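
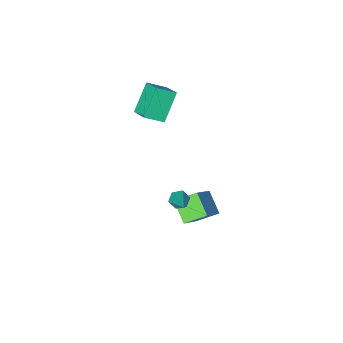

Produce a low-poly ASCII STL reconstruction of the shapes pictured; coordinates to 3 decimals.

solid 
facet normal -0.775 0.419 0.472
outer loop
vertex -4.15 0.341 -2.143
vertex -2.82 1.236 -0.755
vertex -4.037 1.547 -3.028
endloop
endfacet
facet normal -0.628 -0.422 -0.655
outer loop
vertex -2.96 0.964 -3.685
vertex -4.15 0.341 -2.143
vertex -4.037 1.547 -3.028
endloop
endfacet
facet normal -0.775 0.420 0.472
outer loop
vertex -4.037 1.547 -3.028
vertex -2.82 1.236 -0.755
vertex -2.707 2.442 -1.641
endloop
endfacet
facet normal 0.075 0.804 -0.590
outer loop
vertex -2.707 2.442 -1.641
vertex -2.96 0.964 -3.685
vertex -4.037 1.547 -3.028
endloop
endfacet
facet normal -0.075 -0.804 0.590
outer loop
vertex -4.15 0.341 -2.143
vertex -1.743 0.653 -1.412
vertex -2.82 1.236 -0.755
endloop
endfacet
facet normal -0.627 -0.422 -0.655
outer loop
vertex -3.073 -0.242 -2.799
vertex -4.15 0.341 -2.143
vertex -2.96 0.964 -3.685
endloop
endfacet
facet normal -0.075 -0.803 0.591
outer loop
vertex -3.073 -0.242 -2.799
vertex -1.743 0.653 -1.412
vertex -4.15 0.341 -2.143
endloop
endfacet
facet normal 0.628 0.422 0.654
outer loop
vertex -2.82 1.236 -0.755
vertex -1.743 0.653 -1.412
vertex -2.707 2.442 -1.641
endloop
endfacet
facet normal 0.075 0.804 -0.590
outer loop
vertex -1.63 1.859 -2.297
vertex -2.96 0.964 -3.685
vertex -2.707 2.442 -1.641
endloop
endfacet
facet normal 0.627 0.422 0.655
outer loop
vertex -2.707 2.442 -1.641
vertex -1.743 0.653 -1.412
vertex -1.63 1.859 -2.297
endloop
endfacet
facet normal 0.775 -0.420 -0.472
outer loop
vertex -1.63 1.859 -2.297
vertex -3.073 -0.242 -2.799
vertex -2.96 0.964 -3.685
endloop
endfacet
facet normal 0.775 -0.419 -0.473
outer loop
vertex -1.743 0.653 -1.412
vertex -3.073 -0.242 -2.799
vertex -1.63 1.859 -2.297
endloop
endfacet
facet normal -0.818 0.289 -0.497
outer loop
vertex -3.796 -3.528 4.008
vertex -3.708 -2.332 4.559
vertex -2.671 -2.921 2.51
endloop
endfacet
facet normal -0.067 -0.906 -0.417
outer loop
vertex -1.632 -3.288 3.141
vertex -3.796 -3.528 4.008
vertex -2.671 -2.921 2.51
endloop
endfacet
facet normal -0.818 0.289 -0.497
outer loop
vertex -2.671 -2.921 2.51
vertex -3.708 -2.332 4.559
vertex -2.583 -1.724 3.061
endloop
endfacet
facet normal 0.571 0.308 -0.761
outer loop
vertex -2.583 -1.724 3.061
vertex -1.632 -3.288 3.141
vertex -2.671 -2.921 2.51
endloop
endfacet
facet normal -0.571 -0.308 0.761
outer loop
vertex -3.796 -3.528 4.008
vertex -2.669 -2.699 5.19
vertex -3.708 -2.332 4.559
endloop
endfacet
facet normal -0.067 -0.906 -0.418
outer loop
vertex -2.757 -3.896 4.639
vertex -3.796 -3.528 4.008
vertex -1.632 -3.288 3.141
endloop
endfacet
facet normal -0.571 -0.308 0.761
outer loop
vertex -2.757 -3.896 4.639
vertex -2.669 -2.699 5.19
vertex -3.796 -3.528 4.008
endloop
endfacet
facet normal 0.066 0.906 0.418
outer loop
vertex -3.708 -2.332 4.559
vertex -2.669 -2.699 5.19
vertex -2.583 -1.724 3.061
endloop
endfacet
facet normal 0.571 0.308 -0.761
outer loop
vertex -1.544 -2.092 3.692
vertex -1.632 -3.288 3.141
vertex -2.583 -1.724 3.061
endloop
endfacet
facet normal 0.067 0.906 0.418
outer loop
vertex -2.583 -1.724 3.061
vertex -2.669 -2.699 5.19
vertex -1.544 -2.092 3.692
endloop
endfacet
facet normal 0.818 -0.289 0.497
outer loop
vertex -1.544 -2.092 3.692
vertex -2.757 -3.896 4.639
vertex -1.632 -3.288 3.141
endloop
endfacet
facet normal 0.818 -0.289 0.497
outer loop
vertex -2.669 -2.699 5.19
vertex -2.757 -3.896 4.639
vertex -1.544 -2.092 3.692
endloop
endfacet
facet normal -0.335 -0.758 -0.559
outer loop
vertex -0.79 2.412 0.065
vertex -1.118 2.231 0.507
vertex -1.332 2.609 0.123
endloop
endfacet
facet normal 0.187 0.712 -0.676
outer loop
vertex -0.79 2.412 0.065
vertex -1.332 2.609 0.123
vertex -0.382 3.889 1.733
endloop
endfacet
facet normal -0.336 -0.758 -0.559
outer loop
vertex -1.332 2.609 0.123
vertex -1.118 2.231 0.507
vertex -1.66 2.428 0.566
endloop
endfacet
facet normal -0.659 0.728 -0.190
outer loop
vertex -1.332 2.609 0.123
vertex -1.66 2.428 0.566
vertex -0.382 3.889 1.733
endloop
endfacet
facet normal -0.336 -0.757 -0.560
outer loop
vertex -1.66 2.428 0.566
vertex -1.118 2.231 0.507
vertex -1.446 2.049 0.95
endloop
endfacet
facet normal -0.770 0.185 0.611
outer loop
vertex -1.66 2.428 0.566
vertex -1.446 2.049 0.95
vertex -0.382 3.889 1.733
endloop
endfacet
facet normal -0.336 -0.757 -0.560
outer loop
vertex -1.446 2.049 0.95
vertex -1.118 2.231 0.507
vertex -0.904 1.852 0.891
endloop
endfacet
facet normal -0.035 -0.374 0.927
outer loop
vertex -1.446 2.049 0.95
vertex -0.904 1.852 0.891
vertex -0.382 3.889 1.733
endloop
endfacet
facet normal -0.337 -0.757 -0.559
outer loop
vertex -0.904 1.852 0.891
vertex -1.118 2.231 0.507
vertex -0.576 2.033 0.448
endloop
endfacet
facet normal 0.809 -0.389 0.440
outer loop
vertex -0.904 1.852 0.891
vertex -0.576 2.033 0.448
vertex -0.382 3.889 1.733
endloop
endfacet
facet normal -0.337 -0.757 -0.560
outer loop
vertex -0.576 2.033 0.448
vertex -1.118 2.231 0.507
vertex -0.79 2.412 0.065
endloop
endfacet
facet normal 0.920 0.154 -0.361
outer loop
vertex -0.576 2.033 0.448
vertex -0.79 2.412 0.065
vertex -0.382 3.889 1.733
endloop
endfacet

endsolid


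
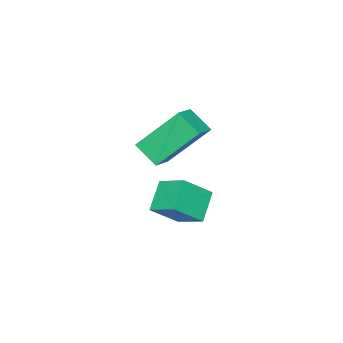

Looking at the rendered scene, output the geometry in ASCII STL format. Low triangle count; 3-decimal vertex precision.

solid 
facet normal -0.727 -0.275 0.629
outer loop
vertex 3.542 -2.137 -3.162
vertex 3.582 -1.074 -2.651
vertex 2.651 -1.701 -4.002
endloop
endfacet
facet normal -0.033 -0.901 -0.432
outer loop
vertex 3.538 -1.366 -4.769
vertex 3.542 -2.137 -3.162
vertex 2.651 -1.701 -4.002
endloop
endfacet
facet normal -0.727 -0.275 0.629
outer loop
vertex 2.651 -1.701 -4.002
vertex 3.582 -1.074 -2.651
vertex 2.691 -0.638 -3.491
endloop
endfacet
facet normal -0.685 0.336 -0.646
outer loop
vertex 2.691 -0.638 -3.491
vertex 3.538 -1.366 -4.769
vertex 2.651 -1.701 -4.002
endloop
endfacet
facet normal 0.685 -0.336 0.646
outer loop
vertex 3.542 -2.137 -3.162
vertex 4.469 -0.739 -3.418
vertex 3.582 -1.074 -2.651
endloop
endfacet
facet normal -0.033 -0.901 -0.432
outer loop
vertex 4.429 -1.802 -3.929
vertex 3.542 -2.137 -3.162
vertex 3.538 -1.366 -4.769
endloop
endfacet
facet normal 0.685 -0.336 0.646
outer loop
vertex 4.429 -1.802 -3.929
vertex 4.469 -0.739 -3.418
vertex 3.542 -2.137 -3.162
endloop
endfacet
facet normal 0.033 0.901 0.432
outer loop
vertex 3.582 -1.074 -2.651
vertex 4.469 -0.739 -3.418
vertex 2.691 -0.638 -3.491
endloop
endfacet
facet normal -0.685 0.336 -0.646
outer loop
vertex 3.578 -0.303 -4.258
vertex 3.538 -1.366 -4.769
vertex 2.691 -0.638 -3.491
endloop
endfacet
facet normal 0.033 0.901 0.432
outer loop
vertex 2.691 -0.638 -3.491
vertex 4.469 -0.739 -3.418
vertex 3.578 -0.303 -4.258
endloop
endfacet
facet normal 0.727 0.275 -0.629
outer loop
vertex 3.578 -0.303 -4.258
vertex 4.429 -1.802 -3.929
vertex 3.538 -1.366 -4.769
endloop
endfacet
facet normal 0.727 0.275 -0.629
outer loop
vertex 4.469 -0.739 -3.418
vertex 4.429 -1.802 -3.929
vertex 3.578 -0.303 -4.258
endloop
endfacet
facet normal -0.417 0.527 0.740
outer loop
vertex 3.771 -1.148 0.537
vertex 3.772 -0.301 -0.066
vertex 2.926 -1.373 0.221
endloop
endfacet
facet normal -0.000 -0.814 0.580
outer loop
vertex 3.768 -2.439 -1.274
vertex 3.771 -1.148 0.537
vertex 2.926 -1.373 0.221
endloop
endfacet
facet normal -0.418 0.528 0.740
outer loop
vertex 2.926 -1.373 0.221
vertex 3.772 -0.301 -0.066
vertex 2.926 -0.526 -0.383
endloop
endfacet
facet normal -0.909 -0.242 -0.339
outer loop
vertex 2.926 -0.526 -0.383
vertex 3.768 -2.439 -1.274
vertex 2.926 -1.373 0.221
endloop
endfacet
facet normal 0.909 0.241 0.340
outer loop
vertex 3.771 -1.148 0.537
vertex 4.614 -1.367 -1.561
vertex 3.772 -0.301 -0.066
endloop
endfacet
facet normal -0.001 -0.814 0.580
outer loop
vertex 4.614 -2.214 -0.957
vertex 3.771 -1.148 0.537
vertex 3.768 -2.439 -1.274
endloop
endfacet
facet normal 0.909 0.242 0.340
outer loop
vertex 4.614 -2.214 -0.957
vertex 4.614 -1.367 -1.561
vertex 3.771 -1.148 0.537
endloop
endfacet
facet normal 0.001 0.814 -0.580
outer loop
vertex 3.772 -0.301 -0.066
vertex 4.614 -1.367 -1.561
vertex 2.926 -0.526 -0.383
endloop
endfacet
facet normal -0.909 -0.241 -0.341
outer loop
vertex 3.769 -1.592 -1.877
vertex 3.768 -2.439 -1.274
vertex 2.926 -0.526 -0.383
endloop
endfacet
facet normal 0.000 0.814 -0.581
outer loop
vertex 2.926 -0.526 -0.383
vertex 4.614 -1.367 -1.561
vertex 3.769 -1.592 -1.877
endloop
endfacet
facet normal 0.418 -0.527 -0.740
outer loop
vertex 3.769 -1.592 -1.877
vertex 4.614 -2.214 -0.957
vertex 3.768 -2.439 -1.274
endloop
endfacet
facet normal 0.417 -0.528 -0.740
outer loop
vertex 4.614 -1.367 -1.561
vertex 4.614 -2.214 -0.957
vertex 3.769 -1.592 -1.877
endloop
endfacet

endsolid


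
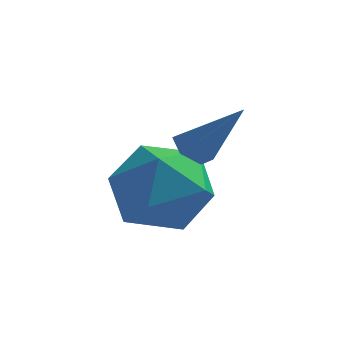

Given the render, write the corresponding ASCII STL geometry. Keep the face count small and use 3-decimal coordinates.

solid 
facet normal -0.640 0.056 -0.766
outer loop
vertex 1.258 2.493 -1.524
vertex 0.992 2.877 -1.274
vertex 1.392 3.0 -1.599
endloop
endfacet
facet normal 0.868 -0.289 -0.403
outer loop
vertex 1.258 2.493 -1.524
vertex 1.392 3.0 -1.599
vertex 2.068 2.783 0.014
endloop
endfacet
facet normal -0.640 0.057 -0.766
outer loop
vertex 1.392 3.0 -1.599
vertex 0.992 2.877 -1.274
vertex 1.126 3.384 -1.348
endloop
endfacet
facet normal 0.729 0.648 -0.219
outer loop
vertex 1.392 3.0 -1.599
vertex 1.126 3.384 -1.348
vertex 2.068 2.783 0.014
endloop
endfacet
facet normal -0.640 0.057 -0.766
outer loop
vertex 1.126 3.384 -1.348
vertex 0.992 2.877 -1.274
vertex 0.726 3.261 -1.023
endloop
endfacet
facet normal 0.030 0.922 0.386
outer loop
vertex 1.126 3.384 -1.348
vertex 0.726 3.261 -1.023
vertex 2.068 2.783 0.014
endloop
endfacet
facet normal -0.641 0.056 -0.765
outer loop
vertex 0.726 3.261 -1.023
vertex 0.992 2.877 -1.274
vertex 0.592 2.754 -0.948
endloop
endfacet
facet normal -0.531 0.260 0.807
outer loop
vertex 0.726 3.261 -1.023
vertex 0.592 2.754 -0.948
vertex 2.068 2.783 0.014
endloop
endfacet
facet normal -0.641 0.056 -0.765
outer loop
vertex 0.592 2.754 -0.948
vertex 0.992 2.877 -1.274
vertex 0.858 2.37 -1.199
endloop
endfacet
facet normal -0.392 -0.678 0.622
outer loop
vertex 0.592 2.754 -0.948
vertex 0.858 2.37 -1.199
vertex 2.068 2.783 0.014
endloop
endfacet
facet normal -0.640 0.056 -0.766
outer loop
vertex 0.858 2.37 -1.199
vertex 0.992 2.877 -1.274
vertex 1.258 2.493 -1.524
endloop
endfacet
facet normal 0.307 -0.952 0.018
outer loop
vertex 0.858 2.37 -1.199
vertex 1.258 2.493 -1.524
vertex 2.068 2.783 0.014
endloop
endfacet
facet normal 0.044 0.220 0.975
outer loop
vertex -0.178 3.099 -1.444
vertex 0.494 2.064 -1.241
vertex 1.07 3.141 -1.51
endloop
endfacet
facet normal 0.003 0.814 0.581
outer loop
vertex -0.178 3.099 -1.444
vertex 1.07 3.141 -1.51
vertex 0.379 3.749 -2.357
endloop
endfacet
facet normal -0.594 0.781 0.193
outer loop
vertex -0.178 3.099 -1.444
vertex 0.379 3.749 -2.357
vertex -0.626 3.047 -2.611
endloop
endfacet
facet normal -0.923 0.167 0.347
outer loop
vertex -0.178 3.099 -1.444
vertex -0.626 3.047 -2.611
vertex -0.555 2.006 -1.922
endloop
endfacet
facet normal -0.529 -0.180 0.830
outer loop
vertex -0.178 3.099 -1.444
vertex -0.555 2.006 -1.922
vertex 0.494 2.064 -1.241
endloop
endfacet
facet normal 0.559 0.819 0.132
outer loop
vertex 0.379 3.749 -2.357
vertex 1.07 3.141 -1.51
vertex 1.395 3.114 -2.718
endloop
endfacet
facet normal 0.624 -0.142 0.768
outer loop
vertex 1.07 3.141 -1.51
vertex 0.494 2.064 -1.241
vertex 1.466 2.073 -2.029
endloop
endfacet
facet normal -0.303 -0.789 0.534
outer loop
vertex 0.494 2.064 -1.241
vertex -0.555 2.006 -1.922
vertex 0.461 1.371 -2.283
endloop
endfacet
facet normal -0.941 -0.228 -0.248
outer loop
vertex -0.555 2.006 -1.922
vertex -0.626 3.047 -2.611
vertex -0.23 1.979 -3.13
endloop
endfacet
facet normal -0.409 0.766 -0.496
outer loop
vertex -0.626 3.047 -2.611
vertex 0.379 3.749 -2.357
vertex 0.346 3.056 -3.399
endloop
endfacet
facet normal 0.923 -0.167 -0.347
outer loop
vertex 1.018 2.021 -3.196
vertex 1.395 3.114 -2.718
vertex 1.466 2.073 -2.029
endloop
endfacet
facet normal 0.594 -0.781 -0.193
outer loop
vertex 1.018 2.021 -3.196
vertex 1.466 2.073 -2.029
vertex 0.461 1.371 -2.283
endloop
endfacet
facet normal -0.003 -0.814 -0.581
outer loop
vertex 1.018 2.021 -3.196
vertex 0.461 1.371 -2.283
vertex -0.23 1.979 -3.13
endloop
endfacet
facet normal -0.044 -0.220 -0.975
outer loop
vertex 1.018 2.021 -3.196
vertex -0.23 1.979 -3.13
vertex 0.346 3.056 -3.399
endloop
endfacet
facet normal 0.529 0.180 -0.830
outer loop
vertex 1.018 2.021 -3.196
vertex 0.346 3.056 -3.399
vertex 1.395 3.114 -2.718
endloop
endfacet
facet normal 0.941 0.228 0.248
outer loop
vertex 1.466 2.073 -2.029
vertex 1.395 3.114 -2.718
vertex 1.07 3.141 -1.51
endloop
endfacet
facet normal 0.409 -0.766 0.496
outer loop
vertex 0.461 1.371 -2.283
vertex 1.466 2.073 -2.029
vertex 0.494 2.064 -1.241
endloop
endfacet
facet normal -0.559 -0.819 -0.132
outer loop
vertex -0.23 1.979 -3.13
vertex 0.461 1.371 -2.283
vertex -0.555 2.006 -1.922
endloop
endfacet
facet normal -0.624 0.142 -0.768
outer loop
vertex 0.346 3.056 -3.399
vertex -0.23 1.979 -3.13
vertex -0.626 3.047 -2.611
endloop
endfacet
facet normal 0.303 0.789 -0.534
outer loop
vertex 1.395 3.114 -2.718
vertex 0.346 3.056 -3.399
vertex 0.379 3.749 -2.357
endloop
endfacet

endsolid


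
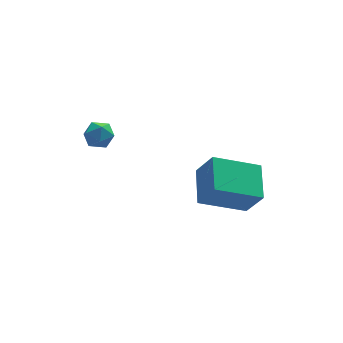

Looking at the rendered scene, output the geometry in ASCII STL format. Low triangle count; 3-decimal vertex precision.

solid 
facet normal 0.235 0.341 0.910
outer loop
vertex -1.595 3.132 0.104
vertex -1.316 2.506 0.266
vertex -0.914 3.006 -0.025
endloop
endfacet
facet normal 0.242 0.869 0.431
outer loop
vertex -1.595 3.132 0.104
vertex -0.914 3.006 -0.025
vertex -1.304 3.35 -0.5
endloop
endfacet
facet normal -0.404 0.905 0.132
outer loop
vertex -1.595 3.132 0.104
vertex -1.304 3.35 -0.5
vertex -1.947 3.063 -0.502
endloop
endfacet
facet normal -0.812 0.397 0.427
outer loop
vertex -1.595 3.132 0.104
vertex -1.947 3.063 -0.502
vertex -1.954 2.541 -0.029
endloop
endfacet
facet normal -0.417 0.049 0.908
outer loop
vertex -1.595 3.132 0.104
vertex -1.954 2.541 -0.029
vertex -1.316 2.506 0.266
endloop
endfacet
facet normal 0.712 0.698 -0.079
outer loop
vertex -1.304 3.35 -0.5
vertex -0.914 3.006 -0.025
vertex -0.846 2.859 -0.711
endloop
endfacet
facet normal 0.700 -0.158 0.696
outer loop
vertex -0.914 3.006 -0.025
vertex -1.316 2.506 0.266
vertex -0.853 2.337 -0.238
endloop
endfacet
facet normal -0.355 -0.628 0.692
outer loop
vertex -1.316 2.506 0.266
vertex -1.954 2.541 -0.029
vertex -1.496 2.05 -0.24
endloop
endfacet
facet normal -0.994 -0.064 -0.085
outer loop
vertex -1.954 2.541 -0.029
vertex -1.947 3.063 -0.502
vertex -1.886 2.394 -0.715
endloop
endfacet
facet normal -0.336 0.756 -0.562
outer loop
vertex -1.947 3.063 -0.502
vertex -1.304 3.35 -0.5
vertex -1.484 2.894 -1.006
endloop
endfacet
facet normal 0.812 -0.397 -0.427
outer loop
vertex -1.205 2.268 -0.844
vertex -0.846 2.859 -0.711
vertex -0.853 2.337 -0.238
endloop
endfacet
facet normal 0.404 -0.905 -0.132
outer loop
vertex -1.205 2.268 -0.844
vertex -0.853 2.337 -0.238
vertex -1.496 2.05 -0.24
endloop
endfacet
facet normal -0.242 -0.869 -0.431
outer loop
vertex -1.205 2.268 -0.844
vertex -1.496 2.05 -0.24
vertex -1.886 2.394 -0.715
endloop
endfacet
facet normal -0.235 -0.341 -0.910
outer loop
vertex -1.205 2.268 -0.844
vertex -1.886 2.394 -0.715
vertex -1.484 2.894 -1.006
endloop
endfacet
facet normal 0.417 -0.049 -0.908
outer loop
vertex -1.205 2.268 -0.844
vertex -1.484 2.894 -1.006
vertex -0.846 2.859 -0.711
endloop
endfacet
facet normal 0.994 0.064 0.085
outer loop
vertex -0.853 2.337 -0.238
vertex -0.846 2.859 -0.711
vertex -0.914 3.006 -0.025
endloop
endfacet
facet normal 0.336 -0.756 0.562
outer loop
vertex -1.496 2.05 -0.24
vertex -0.853 2.337 -0.238
vertex -1.316 2.506 0.266
endloop
endfacet
facet normal -0.712 -0.698 0.079
outer loop
vertex -1.886 2.394 -0.715
vertex -1.496 2.05 -0.24
vertex -1.954 2.541 -0.029
endloop
endfacet
facet normal -0.700 0.158 -0.696
outer loop
vertex -1.484 2.894 -1.006
vertex -1.886 2.394 -0.715
vertex -1.947 3.063 -0.502
endloop
endfacet
facet normal 0.355 0.628 -0.692
outer loop
vertex -0.846 2.859 -0.711
vertex -1.484 2.894 -1.006
vertex -1.304 3.35 -0.5
endloop
endfacet
facet normal -0.916 0.045 0.399
outer loop
vertex 2.358 -0.965 -1.488
vertex 2.703 0.604 -0.873
vertex 1.847 -0.366 -2.73
endloop
endfacet
facet normal -0.201 -0.912 -0.357
outer loop
vertex 3.817 -0.464 -3.587
vertex 2.358 -0.965 -1.488
vertex 1.847 -0.366 -2.73
endloop
endfacet
facet normal -0.916 0.046 0.398
outer loop
vertex 1.847 -0.366 -2.73
vertex 2.703 0.604 -0.873
vertex 2.193 1.203 -2.115
endloop
endfacet
facet normal -0.347 0.408 -0.845
outer loop
vertex 2.193 1.203 -2.115
vertex 3.817 -0.464 -3.587
vertex 1.847 -0.366 -2.73
endloop
endfacet
facet normal 0.347 -0.407 0.845
outer loop
vertex 2.358 -0.965 -1.488
vertex 4.673 0.506 -1.73
vertex 2.703 0.604 -0.873
endloop
endfacet
facet normal -0.201 -0.912 -0.357
outer loop
vertex 4.327 -1.063 -2.345
vertex 2.358 -0.965 -1.488
vertex 3.817 -0.464 -3.587
endloop
endfacet
facet normal 0.347 -0.408 0.845
outer loop
vertex 4.327 -1.063 -2.345
vertex 4.673 0.506 -1.73
vertex 2.358 -0.965 -1.488
endloop
endfacet
facet normal 0.201 0.912 0.357
outer loop
vertex 2.703 0.604 -0.873
vertex 4.673 0.506 -1.73
vertex 2.193 1.203 -2.115
endloop
endfacet
facet normal -0.347 0.407 -0.845
outer loop
vertex 4.162 1.105 -2.972
vertex 3.817 -0.464 -3.587
vertex 2.193 1.203 -2.115
endloop
endfacet
facet normal 0.201 0.912 0.357
outer loop
vertex 2.193 1.203 -2.115
vertex 4.673 0.506 -1.73
vertex 4.162 1.105 -2.972
endloop
endfacet
facet normal 0.916 -0.045 -0.398
outer loop
vertex 4.162 1.105 -2.972
vertex 4.327 -1.063 -2.345
vertex 3.817 -0.464 -3.587
endloop
endfacet
facet normal 0.916 -0.046 -0.399
outer loop
vertex 4.673 0.506 -1.73
vertex 4.327 -1.063 -2.345
vertex 4.162 1.105 -2.972
endloop
endfacet

endsolid


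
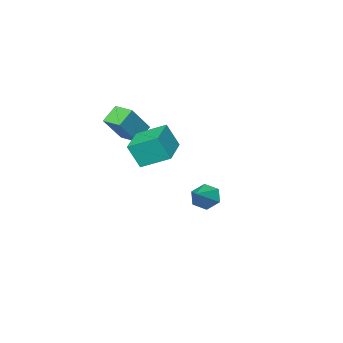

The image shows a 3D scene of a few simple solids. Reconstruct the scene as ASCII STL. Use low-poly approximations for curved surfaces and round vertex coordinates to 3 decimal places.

solid 
facet normal -0.823 -0.567 0.047
outer loop
vertex 2.794 -2.081 1.413
vertex 2.021 -0.903 2.083
vertex 2.415 -1.633 0.187
endloop
endfacet
facet normal 0.495 -0.755 -0.429
outer loop
vertex 3.979 -0.557 0.097
vertex 2.794 -2.081 1.413
vertex 2.415 -1.633 0.187
endloop
endfacet
facet normal -0.823 -0.567 0.047
outer loop
vertex 2.415 -1.633 0.187
vertex 2.021 -0.903 2.083
vertex 1.642 -0.455 0.856
endloop
endfacet
facet normal -0.279 0.330 -0.902
outer loop
vertex 1.642 -0.455 0.856
vertex 3.979 -0.557 0.097
vertex 2.415 -1.633 0.187
endloop
endfacet
facet normal 0.279 -0.330 0.902
outer loop
vertex 2.794 -2.081 1.413
vertex 3.585 0.173 1.993
vertex 2.021 -0.903 2.083
endloop
endfacet
facet normal 0.495 -0.755 -0.429
outer loop
vertex 4.358 -1.005 1.324
vertex 2.794 -2.081 1.413
vertex 3.979 -0.557 0.097
endloop
endfacet
facet normal 0.278 -0.330 0.902
outer loop
vertex 4.358 -1.005 1.324
vertex 3.585 0.173 1.993
vertex 2.794 -2.081 1.413
endloop
endfacet
facet normal -0.495 0.756 0.429
outer loop
vertex 2.021 -0.903 2.083
vertex 3.585 0.173 1.993
vertex 1.642 -0.455 0.856
endloop
endfacet
facet normal -0.278 0.330 -0.902
outer loop
vertex 3.206 0.621 0.767
vertex 3.979 -0.557 0.097
vertex 1.642 -0.455 0.856
endloop
endfacet
facet normal -0.495 0.755 0.429
outer loop
vertex 1.642 -0.455 0.856
vertex 3.585 0.173 1.993
vertex 3.206 0.621 0.767
endloop
endfacet
facet normal 0.823 0.567 -0.047
outer loop
vertex 3.206 0.621 0.767
vertex 4.358 -1.005 1.324
vertex 3.979 -0.557 0.097
endloop
endfacet
facet normal 0.823 0.567 -0.047
outer loop
vertex 3.585 0.173 1.993
vertex 4.358 -1.005 1.324
vertex 3.206 0.621 0.767
endloop
endfacet
facet normal -0.792 -0.358 -0.495
outer loop
vertex -1.505 -2.798 -4.765
vertex -1.993 -2.397 -4.274
vertex -1.729 -2.052 -4.946
endloop
endfacet
facet normal 0.819 0.109 -0.563
outer loop
vertex -1.505 -2.798 -4.765
vertex -1.729 -2.052 -4.946
vertex -0.767 -1.843 -3.506
endloop
endfacet
facet normal -0.792 -0.358 -0.495
outer loop
vertex -1.729 -2.052 -4.946
vertex -1.993 -2.397 -4.274
vertex -2.217 -1.651 -4.455
endloop
endfacet
facet normal 0.350 0.865 -0.359
outer loop
vertex -1.729 -2.052 -4.946
vertex -2.217 -1.651 -4.455
vertex -0.767 -1.843 -3.506
endloop
endfacet
facet normal -0.791 -0.358 -0.496
outer loop
vertex -2.217 -1.651 -4.455
vertex -1.993 -2.397 -4.274
vertex -2.482 -1.996 -3.784
endloop
endfacet
facet normal -0.146 0.902 0.406
outer loop
vertex -2.217 -1.651 -4.455
vertex -2.482 -1.996 -3.784
vertex -0.767 -1.843 -3.506
endloop
endfacet
facet normal -0.791 -0.358 -0.497
outer loop
vertex -2.482 -1.996 -3.784
vertex -1.993 -2.397 -4.274
vertex -2.258 -2.743 -3.603
endloop
endfacet
facet normal -0.173 0.183 0.968
outer loop
vertex -2.482 -1.996 -3.784
vertex -2.258 -2.743 -3.603
vertex -0.767 -1.843 -3.506
endloop
endfacet
facet normal -0.791 -0.357 -0.497
outer loop
vertex -2.258 -2.743 -3.603
vertex -1.993 -2.397 -4.274
vertex -1.769 -3.144 -4.094
endloop
endfacet
facet normal 0.296 -0.574 0.764
outer loop
vertex -2.258 -2.743 -3.603
vertex -1.769 -3.144 -4.094
vertex -0.767 -1.843 -3.506
endloop
endfacet
facet normal -0.792 -0.357 -0.496
outer loop
vertex -1.769 -3.144 -4.094
vertex -1.993 -2.397 -4.274
vertex -1.505 -2.798 -4.765
endloop
endfacet
facet normal 0.793 -0.610 -0.002
outer loop
vertex -1.769 -3.144 -4.094
vertex -1.505 -2.798 -4.765
vertex -0.767 -1.843 -3.506
endloop
endfacet
facet normal -0.639 -0.036 -0.768
outer loop
vertex 1.728 -3.435 1.403
vertex 1.662 -2.387 1.409
vertex 2.556 -3.378 0.712
endloop
endfacet
facet normal 0.063 -0.998 -0.006
outer loop
vertex 3.718 -3.313 2.111
vertex 1.728 -3.435 1.403
vertex 2.556 -3.378 0.712
endloop
endfacet
facet normal -0.639 -0.036 -0.768
outer loop
vertex 2.556 -3.378 0.712
vertex 1.662 -2.387 1.409
vertex 2.49 -2.331 0.718
endloop
endfacet
facet normal 0.767 0.052 -0.640
outer loop
vertex 2.49 -2.331 0.718
vertex 3.718 -3.313 2.111
vertex 2.556 -3.378 0.712
endloop
endfacet
facet normal -0.767 -0.052 0.640
outer loop
vertex 1.728 -3.435 1.403
vertex 2.824 -2.322 2.808
vertex 1.662 -2.387 1.409
endloop
endfacet
facet normal 0.063 -0.998 -0.005
outer loop
vertex 2.89 -3.369 2.802
vertex 1.728 -3.435 1.403
vertex 3.718 -3.313 2.111
endloop
endfacet
facet normal -0.767 -0.052 0.640
outer loop
vertex 2.89 -3.369 2.802
vertex 2.824 -2.322 2.808
vertex 1.728 -3.435 1.403
endloop
endfacet
facet normal -0.063 0.998 0.006
outer loop
vertex 1.662 -2.387 1.409
vertex 2.824 -2.322 2.808
vertex 2.49 -2.331 0.718
endloop
endfacet
facet normal 0.767 0.052 -0.640
outer loop
vertex 3.652 -2.265 2.117
vertex 3.718 -3.313 2.111
vertex 2.49 -2.331 0.718
endloop
endfacet
facet normal -0.064 0.998 0.006
outer loop
vertex 2.49 -2.331 0.718
vertex 2.824 -2.322 2.808
vertex 3.652 -2.265 2.117
endloop
endfacet
facet normal 0.639 0.036 0.768
outer loop
vertex 3.652 -2.265 2.117
vertex 2.89 -3.369 2.802
vertex 3.718 -3.313 2.111
endloop
endfacet
facet normal 0.639 0.036 0.768
outer loop
vertex 2.824 -2.322 2.808
vertex 2.89 -3.369 2.802
vertex 3.652 -2.265 2.117
endloop
endfacet

endsolid


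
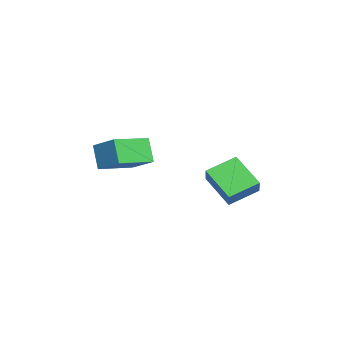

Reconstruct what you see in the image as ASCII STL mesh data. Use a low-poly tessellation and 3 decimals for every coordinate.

solid 
facet normal -0.639 0.731 -0.237
outer loop
vertex 0.118 -3.61 -0.372
vertex 0.999 -2.573 0.451
vertex 0.87 -3.329 -1.531
endloop
endfacet
facet normal -0.554 -0.652 -0.518
outer loop
vertex 2.161 -4.807 -1.051
vertex 0.118 -3.61 -0.372
vertex 0.87 -3.329 -1.531
endloop
endfacet
facet normal -0.639 0.731 -0.237
outer loop
vertex 0.87 -3.329 -1.531
vertex 0.999 -2.573 0.451
vertex 1.751 -2.292 -0.708
endloop
endfacet
facet normal 0.534 0.199 -0.822
outer loop
vertex 1.751 -2.292 -0.708
vertex 2.161 -4.807 -1.051
vertex 0.87 -3.329 -1.531
endloop
endfacet
facet normal -0.534 -0.199 0.822
outer loop
vertex 0.118 -3.61 -0.372
vertex 2.29 -4.051 0.931
vertex 0.999 -2.573 0.451
endloop
endfacet
facet normal -0.554 -0.652 -0.518
outer loop
vertex 1.409 -5.088 0.108
vertex 0.118 -3.61 -0.372
vertex 2.161 -4.807 -1.051
endloop
endfacet
facet normal -0.534 -0.199 0.822
outer loop
vertex 1.409 -5.088 0.108
vertex 2.29 -4.051 0.931
vertex 0.118 -3.61 -0.372
endloop
endfacet
facet normal 0.554 0.652 0.518
outer loop
vertex 0.999 -2.573 0.451
vertex 2.29 -4.051 0.931
vertex 1.751 -2.292 -0.708
endloop
endfacet
facet normal 0.534 0.199 -0.822
outer loop
vertex 3.042 -3.77 -0.228
vertex 2.161 -4.807 -1.051
vertex 1.751 -2.292 -0.708
endloop
endfacet
facet normal 0.554 0.652 0.518
outer loop
vertex 1.751 -2.292 -0.708
vertex 2.29 -4.051 0.931
vertex 3.042 -3.77 -0.228
endloop
endfacet
facet normal 0.639 -0.731 0.237
outer loop
vertex 3.042 -3.77 -0.228
vertex 1.409 -5.088 0.108
vertex 2.161 -4.807 -1.051
endloop
endfacet
facet normal 0.639 -0.731 0.237
outer loop
vertex 2.29 -4.051 0.931
vertex 1.409 -5.088 0.108
vertex 3.042 -3.77 -0.228
endloop
endfacet
facet normal -0.655 -0.018 -0.755
outer loop
vertex 0.902 1.446 -1.22
vertex 2.101 2.537 -2.287
vertex 1.619 0.082 -1.809
endloop
endfacet
facet normal -0.618 -0.562 0.550
outer loop
vertex 2.379 0.103 -0.933
vertex 0.902 1.446 -1.22
vertex 1.619 0.082 -1.809
endloop
endfacet
facet normal -0.655 -0.018 -0.755
outer loop
vertex 1.619 0.082 -1.809
vertex 2.101 2.537 -2.287
vertex 2.818 1.172 -2.876
endloop
endfacet
facet normal 0.434 -0.827 -0.357
outer loop
vertex 2.818 1.172 -2.876
vertex 2.379 0.103 -0.933
vertex 1.619 0.082 -1.809
endloop
endfacet
facet normal -0.435 0.827 0.357
outer loop
vertex 0.902 1.446 -1.22
vertex 2.861 2.558 -1.411
vertex 2.101 2.537 -2.287
endloop
endfacet
facet normal -0.618 -0.562 0.550
outer loop
vertex 1.662 1.468 -0.344
vertex 0.902 1.446 -1.22
vertex 2.379 0.103 -0.933
endloop
endfacet
facet normal -0.435 0.827 0.356
outer loop
vertex 1.662 1.468 -0.344
vertex 2.861 2.558 -1.411
vertex 0.902 1.446 -1.22
endloop
endfacet
facet normal 0.618 0.562 -0.550
outer loop
vertex 2.101 2.537 -2.287
vertex 2.861 2.558 -1.411
vertex 2.818 1.172 -2.876
endloop
endfacet
facet normal 0.435 -0.827 -0.357
outer loop
vertex 3.578 1.194 -2.0
vertex 2.379 0.103 -0.933
vertex 2.818 1.172 -2.876
endloop
endfacet
facet normal 0.618 0.562 -0.550
outer loop
vertex 2.818 1.172 -2.876
vertex 2.861 2.558 -1.411
vertex 3.578 1.194 -2.0
endloop
endfacet
facet normal 0.655 0.018 0.755
outer loop
vertex 3.578 1.194 -2.0
vertex 1.662 1.468 -0.344
vertex 2.379 0.103 -0.933
endloop
endfacet
facet normal 0.655 0.018 0.755
outer loop
vertex 2.861 2.558 -1.411
vertex 1.662 1.468 -0.344
vertex 3.578 1.194 -2.0
endloop
endfacet

endsolid


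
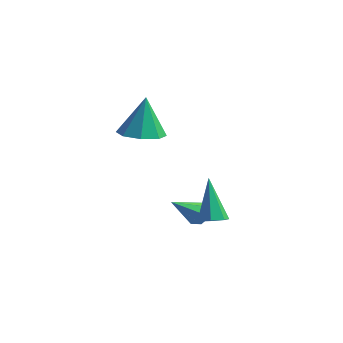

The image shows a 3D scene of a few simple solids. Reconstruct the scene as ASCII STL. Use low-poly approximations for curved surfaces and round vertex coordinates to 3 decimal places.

solid 
facet normal 0.317 -0.210 -0.925
outer loop
vertex 3.86 -2.341 -2.815
vertex 3.494 -2.791 -2.838
vertex 3.401 -2.241 -2.995
endloop
endfacet
facet normal 0.166 0.979 0.119
outer loop
vertex 3.86 -2.341 -2.815
vertex 3.401 -2.241 -2.995
vertex 2.886 -2.389 -1.062
endloop
endfacet
facet normal 0.317 -0.210 -0.925
outer loop
vertex 3.401 -2.241 -2.995
vertex 3.494 -2.791 -2.838
vertex 3.012 -2.555 -3.057
endloop
endfacet
facet normal -0.615 0.782 -0.104
outer loop
vertex 3.401 -2.241 -2.995
vertex 3.012 -2.555 -3.057
vertex 2.886 -2.389 -1.062
endloop
endfacet
facet normal 0.317 -0.210 -0.925
outer loop
vertex 3.012 -2.555 -3.057
vertex 3.494 -2.791 -2.838
vertex 2.987 -3.047 -2.954
endloop
endfacet
facet normal -0.997 0.037 -0.066
outer loop
vertex 3.012 -2.555 -3.057
vertex 2.987 -3.047 -2.954
vertex 2.886 -2.389 -1.062
endloop
endfacet
facet normal 0.317 -0.209 -0.925
outer loop
vertex 2.987 -3.047 -2.954
vertex 3.494 -2.791 -2.838
vertex 3.344 -3.346 -2.764
endloop
endfacet
facet normal -0.690 -0.694 0.205
outer loop
vertex 2.987 -3.047 -2.954
vertex 3.344 -3.346 -2.764
vertex 2.886 -2.389 -1.062
endloop
endfacet
facet normal 0.318 -0.209 -0.925
outer loop
vertex 3.344 -3.346 -2.764
vertex 3.494 -2.791 -2.838
vertex 3.814 -3.228 -2.629
endloop
endfacet
facet normal 0.072 -0.861 0.503
outer loop
vertex 3.344 -3.346 -2.764
vertex 3.814 -3.228 -2.629
vertex 2.886 -2.389 -1.062
endloop
endfacet
facet normal 0.317 -0.211 -0.925
outer loop
vertex 3.814 -3.228 -2.629
vertex 3.494 -2.791 -2.838
vertex 4.044 -2.781 -2.652
endloop
endfacet
facet normal 0.719 -0.339 0.607
outer loop
vertex 3.814 -3.228 -2.629
vertex 4.044 -2.781 -2.652
vertex 2.886 -2.389 -1.062
endloop
endfacet
facet normal 0.317 -0.210 -0.925
outer loop
vertex 4.044 -2.781 -2.652
vertex 3.494 -2.791 -2.838
vertex 3.86 -2.341 -2.815
endloop
endfacet
facet normal 0.761 0.480 0.436
outer loop
vertex 4.044 -2.781 -2.652
vertex 3.86 -2.341 -2.815
vertex 2.886 -2.389 -1.062
endloop
endfacet
facet normal 0.016 0.797 -0.603
outer loop
vertex 2.035 -1.878 -3.851
vertex 1.665 -1.628 -3.53
vertex 2.213 -1.613 -3.496
endloop
endfacet
facet normal 0.889 -0.444 -0.114
outer loop
vertex 2.035 -1.878 -3.851
vertex 2.213 -1.613 -3.496
vertex 1.635 -3.032 -2.47
endloop
endfacet
facet normal 0.016 0.798 -0.603
outer loop
vertex 2.213 -1.613 -3.496
vertex 1.665 -1.628 -3.53
vertex 1.979 -1.36 -3.167
endloop
endfacet
facet normal 0.834 0.057 0.549
outer loop
vertex 2.213 -1.613 -3.496
vertex 1.979 -1.36 -3.167
vertex 1.635 -3.032 -2.47
endloop
endfacet
facet normal 0.016 0.798 -0.603
outer loop
vertex 1.979 -1.36 -3.167
vertex 1.665 -1.628 -3.53
vertex 1.508 -1.308 -3.111
endloop
endfacet
facet normal 0.149 0.354 0.923
outer loop
vertex 1.979 -1.36 -3.167
vertex 1.508 -1.308 -3.111
vertex 1.635 -3.032 -2.47
endloop
endfacet
facet normal 0.017 0.798 -0.603
outer loop
vertex 1.508 -1.308 -3.111
vertex 1.665 -1.628 -3.53
vertex 1.155 -1.497 -3.371
endloop
endfacet
facet normal -0.652 0.221 0.725
outer loop
vertex 1.508 -1.308 -3.111
vertex 1.155 -1.497 -3.371
vertex 1.635 -3.032 -2.47
endloop
endfacet
facet normal 0.018 0.799 -0.602
outer loop
vertex 1.155 -1.497 -3.371
vertex 1.665 -1.628 -3.53
vertex 1.186 -1.784 -3.751
endloop
endfacet
facet normal -0.965 -0.241 0.103
outer loop
vertex 1.155 -1.497 -3.371
vertex 1.186 -1.784 -3.751
vertex 1.635 -3.032 -2.47
endloop
endfacet
facet normal 0.018 0.798 -0.603
outer loop
vertex 1.186 -1.784 -3.751
vertex 1.665 -1.628 -3.53
vertex 1.577 -1.954 -3.964
endloop
endfacet
facet normal -0.555 -0.685 -0.472
outer loop
vertex 1.186 -1.784 -3.751
vertex 1.577 -1.954 -3.964
vertex 1.635 -3.032 -2.47
endloop
endfacet
facet normal 0.016 0.798 -0.603
outer loop
vertex 1.577 -1.954 -3.964
vertex 1.665 -1.628 -3.53
vertex 2.035 -1.878 -3.851
endloop
endfacet
facet normal 0.269 -0.776 -0.570
outer loop
vertex 1.577 -1.954 -3.964
vertex 2.035 -1.878 -3.851
vertex 1.635 -3.032 -2.47
endloop
endfacet
facet normal 0.015 -0.156 -0.988
outer loop
vertex -0.46 -2.518 -0.054
vertex -1.126 -1.851 -0.169
vertex -0.177 -1.856 -0.154
endloop
endfacet
facet normal 0.823 -0.277 0.496
outer loop
vertex -0.46 -2.518 -0.054
vertex -0.177 -1.856 -0.154
vertex -1.154 -1.569 1.629
endloop
endfacet
facet normal 0.015 -0.154 -0.988
outer loop
vertex -0.177 -1.856 -0.154
vertex -1.126 -1.851 -0.169
vertex -0.45 -1.191 -0.262
endloop
endfacet
facet normal 0.828 0.403 0.389
outer loop
vertex -0.177 -1.856 -0.154
vertex -0.45 -1.191 -0.262
vertex -1.154 -1.569 1.629
endloop
endfacet
facet normal 0.015 -0.155 -0.988
outer loop
vertex -0.45 -1.191 -0.262
vertex -1.126 -1.851 -0.169
vertex -1.119 -0.912 -0.316
endloop
endfacet
facet normal 0.345 0.887 0.306
outer loop
vertex -0.45 -1.191 -0.262
vertex -1.119 -0.912 -0.316
vertex -1.154 -1.569 1.629
endloop
endfacet
facet normal 0.016 -0.155 -0.988
outer loop
vertex -1.119 -0.912 -0.316
vertex -1.126 -1.851 -0.169
vertex -1.793 -1.184 -0.284
endloop
endfacet
facet normal -0.346 0.891 0.295
outer loop
vertex -1.119 -0.912 -0.316
vertex -1.793 -1.184 -0.284
vertex -1.154 -1.569 1.629
endloop
endfacet
facet normal 0.015 -0.156 -0.988
outer loop
vertex -1.793 -1.184 -0.284
vertex -1.126 -1.851 -0.169
vertex -2.076 -1.846 -0.184
endloop
endfacet
facet normal -0.836 0.412 0.362
outer loop
vertex -1.793 -1.184 -0.284
vertex -2.076 -1.846 -0.184
vertex -1.154 -1.569 1.629
endloop
endfacet
facet normal 0.015 -0.154 -0.988
outer loop
vertex -2.076 -1.846 -0.184
vertex -1.126 -1.851 -0.169
vertex -1.803 -2.511 -0.076
endloop
endfacet
facet normal -0.841 -0.269 0.469
outer loop
vertex -2.076 -1.846 -0.184
vertex -1.803 -2.511 -0.076
vertex -1.154 -1.569 1.629
endloop
endfacet
facet normal 0.015 -0.155 -0.988
outer loop
vertex -1.803 -2.511 -0.076
vertex -1.126 -1.851 -0.169
vertex -1.134 -2.789 -0.022
endloop
endfacet
facet normal -0.358 -0.753 0.552
outer loop
vertex -1.803 -2.511 -0.076
vertex -1.134 -2.789 -0.022
vertex -1.154 -1.569 1.629
endloop
endfacet
facet normal 0.015 -0.155 -0.988
outer loop
vertex -1.134 -2.789 -0.022
vertex -1.126 -1.851 -0.169
vertex -0.46 -2.518 -0.054
endloop
endfacet
facet normal 0.331 -0.757 0.563
outer loop
vertex -1.134 -2.789 -0.022
vertex -0.46 -2.518 -0.054
vertex -1.154 -1.569 1.629
endloop
endfacet

endsolid


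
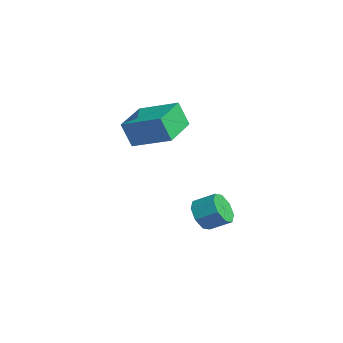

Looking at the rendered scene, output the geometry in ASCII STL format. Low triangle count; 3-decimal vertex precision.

solid 
facet normal -0.633 -0.682 -0.366
outer loop
vertex 0.973 -4.157 3.843
vertex -0.515 -2.823 3.934
vertex 1.263 -3.747 2.579
endloop
endfacet
facet normal 0.744 -0.667 -0.046
outer loop
vertex 2.555 -2.357 3.326
vertex 0.973 -4.157 3.843
vertex 1.263 -3.747 2.579
endloop
endfacet
facet normal -0.633 -0.682 -0.366
outer loop
vertex 1.263 -3.747 2.579
vertex -0.515 -2.823 3.934
vertex -0.225 -2.414 2.67
endloop
endfacet
facet normal 0.213 0.301 -0.929
outer loop
vertex -0.225 -2.414 2.67
vertex 2.555 -2.357 3.326
vertex 1.263 -3.747 2.579
endloop
endfacet
facet normal -0.213 -0.301 0.929
outer loop
vertex 0.973 -4.157 3.843
vertex 0.777 -1.433 4.681
vertex -0.515 -2.823 3.934
endloop
endfacet
facet normal 0.744 -0.667 -0.045
outer loop
vertex 2.265 -2.766 4.59
vertex 0.973 -4.157 3.843
vertex 2.555 -2.357 3.326
endloop
endfacet
facet normal -0.213 -0.301 0.929
outer loop
vertex 2.265 -2.766 4.59
vertex 0.777 -1.433 4.681
vertex 0.973 -4.157 3.843
endloop
endfacet
facet normal -0.744 0.667 0.045
outer loop
vertex -0.515 -2.823 3.934
vertex 0.777 -1.433 4.681
vertex -0.225 -2.414 2.67
endloop
endfacet
facet normal 0.213 0.301 -0.929
outer loop
vertex 1.067 -1.023 3.417
vertex 2.555 -2.357 3.326
vertex -0.225 -2.414 2.67
endloop
endfacet
facet normal -0.744 0.667 0.046
outer loop
vertex -0.225 -2.414 2.67
vertex 0.777 -1.433 4.681
vertex 1.067 -1.023 3.417
endloop
endfacet
facet normal 0.634 0.682 0.366
outer loop
vertex 1.067 -1.023 3.417
vertex 2.265 -2.766 4.59
vertex 2.555 -2.357 3.326
endloop
endfacet
facet normal 0.633 0.682 0.366
outer loop
vertex 0.777 -1.433 4.681
vertex 2.265 -2.766 4.59
vertex 1.067 -1.023 3.417
endloop
endfacet
facet normal -0.441 -0.741 -0.507
outer loop
vertex 2.35 -0.498 -2.744
vertex 1.94 -0.757 -2.009
vertex 1.753 -0.198 -2.663
endloop
endfacet
facet normal 0.137 0.503 -0.853
outer loop
vertex 2.35 -0.498 -2.744
vertex 1.753 -0.198 -2.663
vertex 2.871 0.375 -2.145
endloop
endfacet
facet normal 0.138 0.503 -0.853
outer loop
vertex 2.871 0.375 -2.145
vertex 1.753 -0.198 -2.663
vertex 2.274 0.676 -2.064
endloop
endfacet
facet normal 0.442 0.740 0.507
outer loop
vertex 2.871 0.375 -2.145
vertex 2.274 0.676 -2.064
vertex 2.46 0.117 -1.411
endloop
endfacet
facet normal -0.441 -0.741 -0.507
outer loop
vertex 1.753 -0.198 -2.663
vertex 1.94 -0.757 -2.009
vertex 1.265 -0.225 -2.199
endloop
endfacet
facet normal -0.530 0.671 -0.518
outer loop
vertex 1.753 -0.198 -2.663
vertex 1.265 -0.225 -2.199
vertex 2.274 0.676 -2.064
endloop
endfacet
facet normal -0.530 0.671 -0.519
outer loop
vertex 2.274 0.676 -2.064
vertex 1.265 -0.225 -2.199
vertex 1.786 0.649 -1.601
endloop
endfacet
facet normal 0.441 0.740 0.508
outer loop
vertex 2.274 0.676 -2.064
vertex 1.786 0.649 -1.601
vertex 2.46 0.117 -1.411
endloop
endfacet
facet normal -0.441 -0.741 -0.507
outer loop
vertex 1.265 -0.225 -2.199
vertex 1.94 -0.757 -2.009
vertex 1.172 -0.563 -1.624
endloop
endfacet
facet normal -0.887 0.447 0.119
outer loop
vertex 1.265 -0.225 -2.199
vertex 1.172 -0.563 -1.624
vertex 1.786 0.649 -1.601
endloop
endfacet
facet normal -0.887 0.447 0.120
outer loop
vertex 1.786 0.649 -1.601
vertex 1.172 -0.563 -1.624
vertex 1.693 0.31 -1.026
endloop
endfacet
facet normal 0.441 0.740 0.508
outer loop
vertex 1.786 0.649 -1.601
vertex 1.693 0.31 -1.026
vertex 2.46 0.117 -1.411
endloop
endfacet
facet normal -0.441 -0.740 -0.507
outer loop
vertex 1.172 -0.563 -1.624
vertex 1.94 -0.757 -2.009
vertex 1.529 -1.015 -1.275
endloop
endfacet
facet normal -0.724 -0.040 0.689
outer loop
vertex 1.172 -0.563 -1.624
vertex 1.529 -1.015 -1.275
vertex 1.693 0.31 -1.026
endloop
endfacet
facet normal -0.725 -0.040 0.688
outer loop
vertex 1.693 0.31 -1.026
vertex 1.529 -1.015 -1.275
vertex 2.05 -0.142 -0.676
endloop
endfacet
facet normal 0.441 0.741 0.507
outer loop
vertex 1.693 0.31 -1.026
vertex 2.05 -0.142 -0.676
vertex 2.46 0.117 -1.411
endloop
endfacet
facet normal -0.442 -0.740 -0.507
outer loop
vertex 1.529 -1.015 -1.275
vertex 1.94 -0.757 -2.009
vertex 2.126 -1.316 -1.356
endloop
endfacet
facet normal -0.138 -0.503 0.853
outer loop
vertex 1.529 -1.015 -1.275
vertex 2.126 -1.316 -1.356
vertex 2.05 -0.142 -0.676
endloop
endfacet
facet normal -0.137 -0.503 0.853
outer loop
vertex 2.05 -0.142 -0.676
vertex 2.126 -1.316 -1.356
vertex 2.647 -0.442 -0.757
endloop
endfacet
facet normal 0.441 0.741 0.507
outer loop
vertex 2.05 -0.142 -0.676
vertex 2.647 -0.442 -0.757
vertex 2.46 0.117 -1.411
endloop
endfacet
facet normal -0.441 -0.740 -0.508
outer loop
vertex 2.126 -1.316 -1.356
vertex 1.94 -0.757 -2.009
vertex 2.614 -1.289 -1.819
endloop
endfacet
facet normal 0.529 -0.671 0.519
outer loop
vertex 2.126 -1.316 -1.356
vertex 2.614 -1.289 -1.819
vertex 2.647 -0.442 -0.757
endloop
endfacet
facet normal 0.530 -0.671 0.519
outer loop
vertex 2.647 -0.442 -0.757
vertex 2.614 -1.289 -1.819
vertex 3.135 -0.415 -1.221
endloop
endfacet
facet normal 0.441 0.741 0.507
outer loop
vertex 2.647 -0.442 -0.757
vertex 3.135 -0.415 -1.221
vertex 2.46 0.117 -1.411
endloop
endfacet
facet normal -0.441 -0.740 -0.508
outer loop
vertex 2.614 -1.289 -1.819
vertex 1.94 -0.757 -2.009
vertex 2.707 -0.95 -2.394
endloop
endfacet
facet normal 0.887 -0.447 -0.120
outer loop
vertex 2.614 -1.289 -1.819
vertex 2.707 -0.95 -2.394
vertex 3.135 -0.415 -1.221
endloop
endfacet
facet normal 0.886 -0.447 -0.119
outer loop
vertex 3.135 -0.415 -1.221
vertex 2.707 -0.95 -2.394
vertex 3.228 -0.077 -1.796
endloop
endfacet
facet normal 0.441 0.741 0.507
outer loop
vertex 3.135 -0.415 -1.221
vertex 3.228 -0.077 -1.796
vertex 2.46 0.117 -1.411
endloop
endfacet
facet normal -0.441 -0.741 -0.507
outer loop
vertex 2.707 -0.95 -2.394
vertex 1.94 -0.757 -2.009
vertex 2.35 -0.498 -2.744
endloop
endfacet
facet normal 0.724 0.039 -0.688
outer loop
vertex 2.707 -0.95 -2.394
vertex 2.35 -0.498 -2.744
vertex 3.228 -0.077 -1.796
endloop
endfacet
facet normal 0.724 0.040 -0.689
outer loop
vertex 3.228 -0.077 -1.796
vertex 2.35 -0.498 -2.744
vertex 2.871 0.375 -2.145
endloop
endfacet
facet normal 0.441 0.740 0.507
outer loop
vertex 3.228 -0.077 -1.796
vertex 2.871 0.375 -2.145
vertex 2.46 0.117 -1.411
endloop
endfacet

endsolid


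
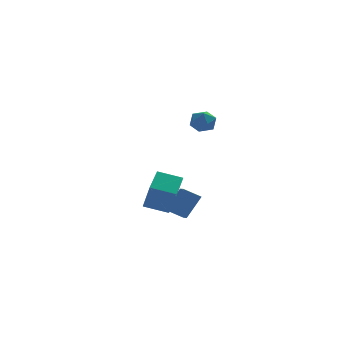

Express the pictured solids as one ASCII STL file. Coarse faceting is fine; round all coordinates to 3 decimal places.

solid 
facet normal -0.909 0.312 0.275
outer loop
vertex -4.369 -2.253 -1.194
vertex -3.767 -1.005 -0.618
vertex -4.569 -1.411 -2.807
endloop
endfacet
facet normal -0.402 -0.831 -0.384
outer loop
vertex -3.333 -1.835 -3.182
vertex -4.369 -2.253 -1.194
vertex -4.569 -1.411 -2.807
endloop
endfacet
facet normal -0.910 0.311 0.276
outer loop
vertex -4.569 -1.411 -2.807
vertex -3.767 -1.005 -0.618
vertex -3.968 -0.164 -2.231
endloop
endfacet
facet normal -0.110 0.460 -0.881
outer loop
vertex -3.968 -0.164 -2.231
vertex -3.333 -1.835 -3.182
vertex -4.569 -1.411 -2.807
endloop
endfacet
facet normal 0.110 -0.460 0.881
outer loop
vertex -4.369 -2.253 -1.194
vertex -2.531 -1.429 -0.993
vertex -3.767 -1.005 -0.618
endloop
endfacet
facet normal -0.401 -0.832 -0.384
outer loop
vertex -3.132 -2.676 -1.569
vertex -4.369 -2.253 -1.194
vertex -3.333 -1.835 -3.182
endloop
endfacet
facet normal 0.110 -0.460 0.881
outer loop
vertex -3.132 -2.676 -1.569
vertex -2.531 -1.429 -0.993
vertex -4.369 -2.253 -1.194
endloop
endfacet
facet normal 0.402 0.832 0.384
outer loop
vertex -3.767 -1.005 -0.618
vertex -2.531 -1.429 -0.993
vertex -3.968 -0.164 -2.231
endloop
endfacet
facet normal -0.110 0.460 -0.881
outer loop
vertex -2.731 -0.587 -2.606
vertex -3.333 -1.835 -3.182
vertex -3.968 -0.164 -2.231
endloop
endfacet
facet normal 0.401 0.832 0.384
outer loop
vertex -3.968 -0.164 -2.231
vertex -2.531 -1.429 -0.993
vertex -2.731 -0.587 -2.606
endloop
endfacet
facet normal 0.909 -0.311 -0.276
outer loop
vertex -2.731 -0.587 -2.606
vertex -3.132 -2.676 -1.569
vertex -3.333 -1.835 -3.182
endloop
endfacet
facet normal 0.910 -0.311 -0.275
outer loop
vertex -2.531 -1.429 -0.993
vertex -3.132 -2.676 -1.569
vertex -2.731 -0.587 -2.606
endloop
endfacet
facet normal -0.149 0.832 0.535
outer loop
vertex -1.947 -2.287 3.281
vertex -2.32 -2.676 3.782
vertex -1.592 -2.59 3.851
endloop
endfacet
facet normal 0.464 0.869 0.173
outer loop
vertex -1.947 -2.287 3.281
vertex -1.592 -2.59 3.851
vertex -1.296 -2.614 3.177
endloop
endfacet
facet normal 0.315 0.793 -0.521
outer loop
vertex -1.947 -2.287 3.281
vertex -1.296 -2.614 3.177
vertex -1.841 -2.715 2.693
endloop
endfacet
facet normal -0.390 0.710 -0.587
outer loop
vertex -1.947 -2.287 3.281
vertex -1.841 -2.715 2.693
vertex -2.473 -2.754 3.066
endloop
endfacet
facet normal -0.677 0.733 0.065
outer loop
vertex -1.947 -2.287 3.281
vertex -2.473 -2.754 3.066
vertex -2.32 -2.676 3.782
endloop
endfacet
facet normal 0.872 0.317 0.372
outer loop
vertex -1.296 -2.614 3.177
vertex -1.592 -2.59 3.851
vertex -1.267 -3.206 3.614
endloop
endfacet
facet normal -0.121 0.256 0.959
outer loop
vertex -1.592 -2.59 3.851
vertex -2.32 -2.676 3.782
vertex -1.899 -3.245 3.987
endloop
endfacet
facet normal -0.975 0.098 0.198
outer loop
vertex -2.32 -2.676 3.782
vertex -2.473 -2.754 3.066
vertex -2.444 -3.346 3.503
endloop
endfacet
facet normal -0.510 0.061 -0.858
outer loop
vertex -2.473 -2.754 3.066
vertex -1.841 -2.715 2.693
vertex -2.148 -3.37 2.829
endloop
endfacet
facet normal 0.631 0.196 -0.751
outer loop
vertex -1.841 -2.715 2.693
vertex -1.296 -2.614 3.177
vertex -1.42 -3.284 2.898
endloop
endfacet
facet normal 0.390 -0.710 0.587
outer loop
vertex -1.793 -3.673 3.399
vertex -1.267 -3.206 3.614
vertex -1.899 -3.245 3.987
endloop
endfacet
facet normal -0.315 -0.793 0.521
outer loop
vertex -1.793 -3.673 3.399
vertex -1.899 -3.245 3.987
vertex -2.444 -3.346 3.503
endloop
endfacet
facet normal -0.464 -0.869 -0.173
outer loop
vertex -1.793 -3.673 3.399
vertex -2.444 -3.346 3.503
vertex -2.148 -3.37 2.829
endloop
endfacet
facet normal 0.149 -0.832 -0.535
outer loop
vertex -1.793 -3.673 3.399
vertex -2.148 -3.37 2.829
vertex -1.42 -3.284 2.898
endloop
endfacet
facet normal 0.677 -0.733 -0.065
outer loop
vertex -1.793 -3.673 3.399
vertex -1.42 -3.284 2.898
vertex -1.267 -3.206 3.614
endloop
endfacet
facet normal 0.510 -0.061 0.858
outer loop
vertex -1.899 -3.245 3.987
vertex -1.267 -3.206 3.614
vertex -1.592 -2.59 3.851
endloop
endfacet
facet normal -0.631 -0.196 0.751
outer loop
vertex -2.444 -3.346 3.503
vertex -1.899 -3.245 3.987
vertex -2.32 -2.676 3.782
endloop
endfacet
facet normal -0.872 -0.317 -0.372
outer loop
vertex -2.148 -3.37 2.829
vertex -2.444 -3.346 3.503
vertex -2.473 -2.754 3.066
endloop
endfacet
facet normal 0.121 -0.256 -0.959
outer loop
vertex -1.42 -3.284 2.898
vertex -2.148 -3.37 2.829
vertex -1.841 -2.715 2.693
endloop
endfacet
facet normal 0.975 -0.098 -0.198
outer loop
vertex -1.267 -3.206 3.614
vertex -1.42 -3.284 2.898
vertex -1.296 -2.614 3.177
endloop
endfacet
facet normal -0.839 0.237 0.490
outer loop
vertex -2.36 -0.55 -2.112
vertex -2.298 0.558 -2.543
vertex -3.211 -0.986 -3.358
endloop
endfacet
facet normal -0.053 -0.931 0.362
outer loop
vertex -2.322 -1.238 -3.877
vertex -2.36 -0.55 -2.112
vertex -3.211 -0.986 -3.358
endloop
endfacet
facet normal -0.839 0.237 0.490
outer loop
vertex -3.211 -0.986 -3.358
vertex -2.298 0.558 -2.543
vertex -3.149 0.122 -3.788
endloop
endfacet
facet normal -0.542 -0.278 -0.793
outer loop
vertex -3.149 0.122 -3.788
vertex -2.322 -1.238 -3.877
vertex -3.211 -0.986 -3.358
endloop
endfacet
facet normal 0.542 0.278 0.793
outer loop
vertex -2.36 -0.55 -2.112
vertex -1.409 0.306 -3.062
vertex -2.298 0.558 -2.543
endloop
endfacet
facet normal -0.052 -0.931 0.362
outer loop
vertex -1.471 -0.802 -2.632
vertex -2.36 -0.55 -2.112
vertex -2.322 -1.238 -3.877
endloop
endfacet
facet normal 0.542 0.277 0.793
outer loop
vertex -1.471 -0.802 -2.632
vertex -1.409 0.306 -3.062
vertex -2.36 -0.55 -2.112
endloop
endfacet
facet normal 0.053 0.931 -0.362
outer loop
vertex -2.298 0.558 -2.543
vertex -1.409 0.306 -3.062
vertex -3.149 0.122 -3.788
endloop
endfacet
facet normal -0.542 -0.278 -0.793
outer loop
vertex -2.26 -0.13 -4.308
vertex -2.322 -1.238 -3.877
vertex -3.149 0.122 -3.788
endloop
endfacet
facet normal 0.052 0.931 -0.362
outer loop
vertex -3.149 0.122 -3.788
vertex -1.409 0.306 -3.062
vertex -2.26 -0.13 -4.308
endloop
endfacet
facet normal 0.839 -0.238 -0.490
outer loop
vertex -2.26 -0.13 -4.308
vertex -1.471 -0.802 -2.632
vertex -2.322 -1.238 -3.877
endloop
endfacet
facet normal 0.839 -0.237 -0.490
outer loop
vertex -1.409 0.306 -3.062
vertex -1.471 -0.802 -2.632
vertex -2.26 -0.13 -4.308
endloop
endfacet

endsolid


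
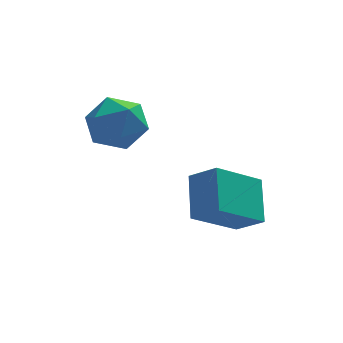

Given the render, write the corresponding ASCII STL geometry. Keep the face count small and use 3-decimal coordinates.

solid 
facet normal -0.762 -0.325 0.560
outer loop
vertex -1.094 -1.647 1.047
vertex -0.942 -0.385 1.986
vertex -1.798 -1.089 0.412
endloop
endfacet
facet normal -0.096 -0.798 -0.595
outer loop
vertex -0.358 -0.475 -0.646
vertex -1.094 -1.647 1.047
vertex -1.798 -1.089 0.412
endloop
endfacet
facet normal -0.762 -0.325 0.560
outer loop
vertex -1.798 -1.089 0.412
vertex -0.942 -0.385 1.986
vertex -1.646 0.172 1.351
endloop
endfacet
facet normal -0.640 0.507 -0.577
outer loop
vertex -1.646 0.172 1.351
vertex -0.358 -0.475 -0.646
vertex -1.798 -1.089 0.412
endloop
endfacet
facet normal 0.640 -0.507 0.577
outer loop
vertex -1.094 -1.647 1.047
vertex 0.498 0.229 0.928
vertex -0.942 -0.385 1.986
endloop
endfacet
facet normal -0.096 -0.798 -0.594
outer loop
vertex 0.346 -1.032 -0.011
vertex -1.094 -1.647 1.047
vertex -0.358 -0.475 -0.646
endloop
endfacet
facet normal 0.640 -0.507 0.577
outer loop
vertex 0.346 -1.032 -0.011
vertex 0.498 0.229 0.928
vertex -1.094 -1.647 1.047
endloop
endfacet
facet normal 0.096 0.799 0.594
outer loop
vertex -0.942 -0.385 1.986
vertex 0.498 0.229 0.928
vertex -1.646 0.172 1.351
endloop
endfacet
facet normal -0.640 0.507 -0.577
outer loop
vertex -0.206 0.787 0.293
vertex -0.358 -0.475 -0.646
vertex -1.646 0.172 1.351
endloop
endfacet
facet normal 0.096 0.798 0.595
outer loop
vertex -1.646 0.172 1.351
vertex 0.498 0.229 0.928
vertex -0.206 0.787 0.293
endloop
endfacet
facet normal 0.762 0.325 -0.560
outer loop
vertex -0.206 0.787 0.293
vertex 0.346 -1.032 -0.011
vertex -0.358 -0.475 -0.646
endloop
endfacet
facet normal 0.762 0.325 -0.560
outer loop
vertex 0.498 0.229 0.928
vertex 0.346 -1.032 -0.011
vertex -0.206 0.787 0.293
endloop
endfacet
facet normal -0.759 0.197 0.621
outer loop
vertex -4.332 2.677 2.574
vertex -4.156 1.771 3.076
vertex -3.671 2.649 3.391
endloop
endfacet
facet normal -0.454 0.799 0.394
outer loop
vertex -4.332 2.677 2.574
vertex -3.671 2.649 3.391
vertex -3.426 3.21 2.536
endloop
endfacet
facet normal -0.491 0.811 -0.318
outer loop
vertex -4.332 2.677 2.574
vertex -3.426 3.21 2.536
vertex -3.759 2.678 1.692
endloop
endfacet
facet normal -0.819 0.216 -0.532
outer loop
vertex -4.332 2.677 2.574
vertex -3.759 2.678 1.692
vertex -4.21 1.789 2.026
endloop
endfacet
facet normal -0.985 -0.165 0.048
outer loop
vertex -4.332 2.677 2.574
vertex -4.21 1.789 2.026
vertex -4.156 1.771 3.076
endloop
endfacet
facet normal 0.237 0.780 0.580
outer loop
vertex -3.426 3.21 2.536
vertex -3.671 2.649 3.391
vertex -2.69 2.631 3.014
endloop
endfacet
facet normal -0.259 -0.196 0.946
outer loop
vertex -3.671 2.649 3.391
vertex -4.156 1.771 3.076
vertex -3.141 1.742 3.348
endloop
endfacet
facet normal -0.626 -0.780 0.019
outer loop
vertex -4.156 1.771 3.076
vertex -4.21 1.789 2.026
vertex -3.474 1.21 2.504
endloop
endfacet
facet normal -0.356 -0.165 -0.920
outer loop
vertex -4.21 1.789 2.026
vertex -3.759 2.678 1.692
vertex -3.229 1.771 1.649
endloop
endfacet
facet normal 0.177 0.800 -0.574
outer loop
vertex -3.759 2.678 1.692
vertex -3.426 3.21 2.536
vertex -2.744 2.649 1.964
endloop
endfacet
facet normal 0.819 -0.216 0.532
outer loop
vertex -2.568 1.743 2.466
vertex -2.69 2.631 3.014
vertex -3.141 1.742 3.348
endloop
endfacet
facet normal 0.491 -0.811 0.318
outer loop
vertex -2.568 1.743 2.466
vertex -3.141 1.742 3.348
vertex -3.474 1.21 2.504
endloop
endfacet
facet normal 0.454 -0.799 -0.394
outer loop
vertex -2.568 1.743 2.466
vertex -3.474 1.21 2.504
vertex -3.229 1.771 1.649
endloop
endfacet
facet normal 0.759 -0.197 -0.621
outer loop
vertex -2.568 1.743 2.466
vertex -3.229 1.771 1.649
vertex -2.744 2.649 1.964
endloop
endfacet
facet normal 0.985 0.165 -0.048
outer loop
vertex -2.568 1.743 2.466
vertex -2.744 2.649 1.964
vertex -2.69 2.631 3.014
endloop
endfacet
facet normal 0.356 0.165 0.920
outer loop
vertex -3.141 1.742 3.348
vertex -2.69 2.631 3.014
vertex -3.671 2.649 3.391
endloop
endfacet
facet normal -0.177 -0.800 0.574
outer loop
vertex -3.474 1.21 2.504
vertex -3.141 1.742 3.348
vertex -4.156 1.771 3.076
endloop
endfacet
facet normal -0.237 -0.780 -0.580
outer loop
vertex -3.229 1.771 1.649
vertex -3.474 1.21 2.504
vertex -4.21 1.789 2.026
endloop
endfacet
facet normal 0.259 0.196 -0.946
outer loop
vertex -2.744 2.649 1.964
vertex -3.229 1.771 1.649
vertex -3.759 2.678 1.692
endloop
endfacet
facet normal 0.626 0.780 -0.019
outer loop
vertex -2.69 2.631 3.014
vertex -2.744 2.649 1.964
vertex -3.426 3.21 2.536
endloop
endfacet

endsolid


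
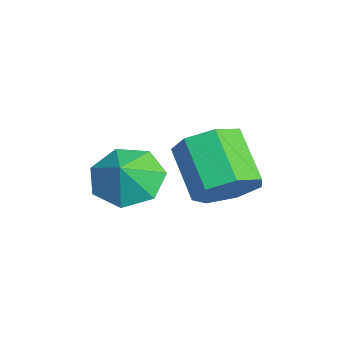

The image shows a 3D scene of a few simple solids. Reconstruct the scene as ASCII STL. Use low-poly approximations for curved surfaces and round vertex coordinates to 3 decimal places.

solid 
facet normal 0.712 0.233 -0.662
outer loop
vertex 0.887 3.094 -2.153
vertex 0.235 2.964 -2.9
vertex 0.439 3.799 -2.387
endloop
endfacet
facet normal 0.476 0.534 0.699
outer loop
vertex 0.887 3.094 -2.153
vertex 0.439 3.799 -2.387
vertex -0.422 2.665 -0.934
endloop
endfacet
facet normal 0.475 0.535 0.699
outer loop
vertex -0.422 2.665 -0.934
vertex 0.439 3.799 -2.387
vertex -0.871 3.37 -1.168
endloop
endfacet
facet normal -0.711 -0.233 0.663
outer loop
vertex -0.422 2.665 -0.934
vertex -0.871 3.37 -1.168
vertex -1.075 2.536 -1.68
endloop
endfacet
facet normal 0.711 0.234 -0.663
outer loop
vertex 0.439 3.799 -2.387
vertex 0.235 2.964 -2.9
vertex -0.164 3.875 -3.007
endloop
endfacet
facet normal -0.108 0.968 0.224
outer loop
vertex 0.439 3.799 -2.387
vertex -0.164 3.875 -3.007
vertex -0.871 3.37 -1.168
endloop
endfacet
facet normal -0.109 0.968 0.224
outer loop
vertex -0.871 3.37 -1.168
vertex -0.164 3.875 -3.007
vertex -1.473 3.446 -1.788
endloop
endfacet
facet normal -0.712 -0.233 0.663
outer loop
vertex -0.871 3.37 -1.168
vertex -1.473 3.446 -1.788
vertex -1.075 2.536 -1.68
endloop
endfacet
facet normal 0.711 0.234 -0.663
outer loop
vertex -0.164 3.875 -3.007
vertex 0.235 2.964 -2.9
vertex -0.466 3.266 -3.546
endloop
endfacet
facet normal -0.610 0.673 -0.418
outer loop
vertex -0.164 3.875 -3.007
vertex -0.466 3.266 -3.546
vertex -1.473 3.446 -1.788
endloop
endfacet
facet normal -0.610 0.673 -0.418
outer loop
vertex -1.473 3.446 -1.788
vertex -0.466 3.266 -3.546
vertex -1.776 2.837 -2.327
endloop
endfacet
facet normal -0.712 -0.233 0.663
outer loop
vertex -1.473 3.446 -1.788
vertex -1.776 2.837 -2.327
vertex -1.075 2.536 -1.68
endloop
endfacet
facet normal 0.711 0.233 -0.663
outer loop
vertex -0.466 3.266 -3.546
vertex 0.235 2.964 -2.9
vertex -0.24 2.429 -3.598
endloop
endfacet
facet normal -0.652 -0.130 -0.747
outer loop
vertex -0.466 3.266 -3.546
vertex -0.24 2.429 -3.598
vertex -1.776 2.837 -2.327
endloop
endfacet
facet normal -0.652 -0.130 -0.747
outer loop
vertex -1.776 2.837 -2.327
vertex -0.24 2.429 -3.598
vertex -1.55 2.001 -2.379
endloop
endfacet
facet normal -0.712 -0.234 0.662
outer loop
vertex -1.776 2.837 -2.327
vertex -1.55 2.001 -2.379
vertex -1.075 2.536 -1.68
endloop
endfacet
facet normal 0.712 0.233 -0.663
outer loop
vertex -0.24 2.429 -3.598
vertex 0.235 2.964 -2.9
vertex 0.343 1.996 -3.124
endloop
endfacet
facet normal -0.204 -0.835 -0.512
outer loop
vertex -0.24 2.429 -3.598
vertex 0.343 1.996 -3.124
vertex -1.55 2.001 -2.379
endloop
endfacet
facet normal -0.204 -0.834 -0.513
outer loop
vertex -1.55 2.001 -2.379
vertex 0.343 1.996 -3.124
vertex -0.967 1.567 -1.905
endloop
endfacet
facet normal -0.712 -0.233 0.662
outer loop
vertex -1.55 2.001 -2.379
vertex -0.967 1.567 -1.905
vertex -1.075 2.536 -1.68
endloop
endfacet
facet normal 0.712 0.233 -0.663
outer loop
vertex 0.343 1.996 -3.124
vertex 0.235 2.964 -2.9
vertex 0.845 2.292 -2.481
endloop
endfacet
facet normal 0.399 -0.911 0.108
outer loop
vertex 0.343 1.996 -3.124
vertex 0.845 2.292 -2.481
vertex -0.967 1.567 -1.905
endloop
endfacet
facet normal 0.399 -0.911 0.108
outer loop
vertex -0.967 1.567 -1.905
vertex 0.845 2.292 -2.481
vertex -0.465 1.863 -1.262
endloop
endfacet
facet normal -0.712 -0.233 0.663
outer loop
vertex -0.967 1.567 -1.905
vertex -0.465 1.863 -1.262
vertex -1.075 2.536 -1.68
endloop
endfacet
facet normal 0.712 0.234 -0.662
outer loop
vertex 0.845 2.292 -2.481
vertex 0.235 2.964 -2.9
vertex 0.887 3.094 -2.153
endloop
endfacet
facet normal 0.701 -0.301 0.647
outer loop
vertex 0.845 2.292 -2.481
vertex 0.887 3.094 -2.153
vertex -0.465 1.863 -1.262
endloop
endfacet
facet normal 0.701 -0.302 0.646
outer loop
vertex -0.465 1.863 -1.262
vertex 0.887 3.094 -2.153
vertex -0.422 2.665 -0.934
endloop
endfacet
facet normal -0.711 -0.233 0.663
outer loop
vertex -0.465 1.863 -1.262
vertex -0.422 2.665 -0.934
vertex -1.075 2.536 -1.68
endloop
endfacet
facet normal -0.657 0.220 -0.721
outer loop
vertex -0.68 1.094 -3.6
vertex -1.398 0.424 -3.151
vertex -1.251 1.477 -2.963
endloop
endfacet
facet normal 0.774 0.492 0.398
outer loop
vertex -0.68 1.094 -3.6
vertex -1.251 1.477 -2.963
vertex -0.722 0.196 -2.409
endloop
endfacet
facet normal -0.657 0.220 -0.721
outer loop
vertex -1.251 1.477 -2.963
vertex -1.398 0.424 -3.151
vertex -1.932 1.067 -2.467
endloop
endfacet
facet normal 0.308 0.482 0.821
outer loop
vertex -1.251 1.477 -2.963
vertex -1.932 1.067 -2.467
vertex -0.722 0.196 -2.409
endloop
endfacet
facet normal -0.657 0.221 -0.721
outer loop
vertex -1.932 1.067 -2.467
vertex -1.398 0.424 -3.151
vertex -2.212 0.173 -2.486
endloop
endfacet
facet normal -0.052 -0.005 0.999
outer loop
vertex -1.932 1.067 -2.467
vertex -2.212 0.173 -2.486
vertex -0.722 0.196 -2.409
endloop
endfacet
facet normal -0.657 0.221 -0.721
outer loop
vertex -2.212 0.173 -2.486
vertex -1.398 0.424 -3.151
vertex -1.879 -0.533 -3.006
endloop
endfacet
facet normal -0.032 -0.602 0.798
outer loop
vertex -2.212 0.173 -2.486
vertex -1.879 -0.533 -3.006
vertex -0.722 0.196 -2.409
endloop
endfacet
facet normal -0.657 0.221 -0.721
outer loop
vertex -1.879 -0.533 -3.006
vertex -1.398 0.424 -3.151
vertex -1.184 -0.518 -3.635
endloop
endfacet
facet normal 0.352 -0.860 0.368
outer loop
vertex -1.879 -0.533 -3.006
vertex -1.184 -0.518 -3.635
vertex -0.722 0.196 -2.409
endloop
endfacet
facet normal -0.658 0.221 -0.720
outer loop
vertex -1.184 -0.518 -3.635
vertex -1.398 0.424 -3.151
vertex -0.651 0.206 -3.9
endloop
endfacet
facet normal 0.811 -0.584 0.035
outer loop
vertex -1.184 -0.518 -3.635
vertex -0.651 0.206 -3.9
vertex -0.722 0.196 -2.409
endloop
endfacet
facet normal -0.657 0.222 -0.720
outer loop
vertex -0.651 0.206 -3.9
vertex -1.398 0.424 -3.151
vertex -0.68 1.094 -3.6
endloop
endfacet
facet normal 0.999 0.017 0.048
outer loop
vertex -0.651 0.206 -3.9
vertex -0.68 1.094 -3.6
vertex -0.722 0.196 -2.409
endloop
endfacet

endsolid


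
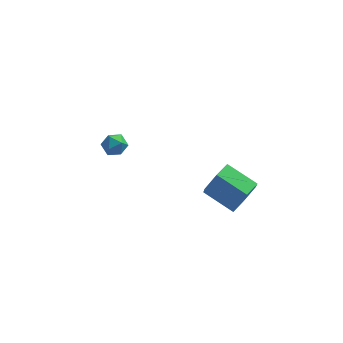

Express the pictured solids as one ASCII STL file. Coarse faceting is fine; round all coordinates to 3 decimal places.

solid 
facet normal 0.790 -0.493 -0.364
outer loop
vertex 4.69 -2.681 1.137
vertex 4.196 -2.954 0.435
vertex 4.656 -2.182 0.388
endloop
endfacet
facet normal 0.612 0.671 0.419
outer loop
vertex 4.69 -2.681 1.137
vertex 4.656 -2.182 0.388
vertex 3.458 -1.913 1.706
endloop
endfacet
facet normal 0.612 0.670 0.420
outer loop
vertex 3.458 -1.913 1.706
vertex 4.656 -2.182 0.388
vertex 3.424 -1.413 0.957
endloop
endfacet
facet normal -0.790 0.493 0.365
outer loop
vertex 3.458 -1.913 1.706
vertex 3.424 -1.413 0.957
vertex 2.964 -2.186 1.005
endloop
endfacet
facet normal 0.790 -0.493 -0.365
outer loop
vertex 4.656 -2.182 0.388
vertex 4.196 -2.954 0.435
vertex 4.162 -2.455 -0.313
endloop
endfacet
facet normal 0.273 0.815 -0.510
outer loop
vertex 4.656 -2.182 0.388
vertex 4.162 -2.455 -0.313
vertex 3.424 -1.413 0.957
endloop
endfacet
facet normal 0.272 0.815 -0.511
outer loop
vertex 3.424 -1.413 0.957
vertex 4.162 -2.455 -0.313
vertex 2.93 -1.687 0.256
endloop
endfacet
facet normal -0.790 0.493 0.364
outer loop
vertex 3.424 -1.413 0.957
vertex 2.93 -1.687 0.256
vertex 2.964 -2.186 1.005
endloop
endfacet
facet normal 0.790 -0.493 -0.365
outer loop
vertex 4.162 -2.455 -0.313
vertex 4.196 -2.954 0.435
vertex 3.702 -3.227 -0.266
endloop
endfacet
facet normal -0.339 0.145 -0.930
outer loop
vertex 4.162 -2.455 -0.313
vertex 3.702 -3.227 -0.266
vertex 2.93 -1.687 0.256
endloop
endfacet
facet normal -0.339 0.145 -0.930
outer loop
vertex 2.93 -1.687 0.256
vertex 3.702 -3.227 -0.266
vertex 2.47 -2.459 0.303
endloop
endfacet
facet normal -0.790 0.493 0.364
outer loop
vertex 2.93 -1.687 0.256
vertex 2.47 -2.459 0.303
vertex 2.964 -2.186 1.005
endloop
endfacet
facet normal 0.790 -0.493 -0.365
outer loop
vertex 3.702 -3.227 -0.266
vertex 4.196 -2.954 0.435
vertex 3.736 -3.727 0.483
endloop
endfacet
facet normal -0.612 -0.670 -0.420
outer loop
vertex 3.702 -3.227 -0.266
vertex 3.736 -3.727 0.483
vertex 2.47 -2.459 0.303
endloop
endfacet
facet normal -0.612 -0.671 -0.419
outer loop
vertex 2.47 -2.459 0.303
vertex 3.736 -3.727 0.483
vertex 2.504 -2.958 1.052
endloop
endfacet
facet normal -0.790 0.493 0.364
outer loop
vertex 2.47 -2.459 0.303
vertex 2.504 -2.958 1.052
vertex 2.964 -2.186 1.005
endloop
endfacet
facet normal 0.790 -0.493 -0.364
outer loop
vertex 3.736 -3.727 0.483
vertex 4.196 -2.954 0.435
vertex 4.23 -3.453 1.184
endloop
endfacet
facet normal -0.273 -0.815 0.511
outer loop
vertex 3.736 -3.727 0.483
vertex 4.23 -3.453 1.184
vertex 2.504 -2.958 1.052
endloop
endfacet
facet normal -0.273 -0.816 0.510
outer loop
vertex 2.504 -2.958 1.052
vertex 4.23 -3.453 1.184
vertex 2.998 -2.685 1.753
endloop
endfacet
facet normal -0.790 0.493 0.365
outer loop
vertex 2.504 -2.958 1.052
vertex 2.998 -2.685 1.753
vertex 2.964 -2.186 1.005
endloop
endfacet
facet normal 0.790 -0.493 -0.364
outer loop
vertex 4.23 -3.453 1.184
vertex 4.196 -2.954 0.435
vertex 4.69 -2.681 1.137
endloop
endfacet
facet normal 0.339 -0.145 0.930
outer loop
vertex 4.23 -3.453 1.184
vertex 4.69 -2.681 1.137
vertex 2.998 -2.685 1.753
endloop
endfacet
facet normal 0.339 -0.145 0.930
outer loop
vertex 2.998 -2.685 1.753
vertex 4.69 -2.681 1.137
vertex 3.458 -1.913 1.706
endloop
endfacet
facet normal -0.790 0.493 0.365
outer loop
vertex 2.998 -2.685 1.753
vertex 3.458 -1.913 1.706
vertex 2.964 -2.186 1.005
endloop
endfacet
facet normal -0.756 0.326 0.567
outer loop
vertex -1.701 3.436 -1.666
vertex -2.025 2.881 -1.779
vertex -1.623 2.925 -1.268
endloop
endfacet
facet normal -0.136 0.596 0.792
outer loop
vertex -1.701 3.436 -1.666
vertex -1.623 2.925 -1.268
vertex -1.107 3.281 -1.447
endloop
endfacet
facet normal 0.158 0.956 0.248
outer loop
vertex -1.701 3.436 -1.666
vertex -1.107 3.281 -1.447
vertex -1.189 3.456 -2.069
endloop
endfacet
facet normal -0.281 0.907 -0.312
outer loop
vertex -1.701 3.436 -1.666
vertex -1.189 3.456 -2.069
vertex -1.757 3.209 -2.275
endloop
endfacet
facet normal -0.847 0.518 -0.115
outer loop
vertex -1.701 3.436 -1.666
vertex -1.757 3.209 -2.275
vertex -2.025 2.881 -1.779
endloop
endfacet
facet normal 0.295 0.052 0.954
outer loop
vertex -1.107 3.281 -1.447
vertex -1.623 2.925 -1.268
vertex -1.063 2.631 -1.425
endloop
endfacet
facet normal -0.709 -0.386 0.591
outer loop
vertex -1.623 2.925 -1.268
vertex -2.025 2.881 -1.779
vertex -1.631 2.384 -1.631
endloop
endfacet
facet normal -0.856 -0.075 -0.512
outer loop
vertex -2.025 2.881 -1.779
vertex -1.757 3.209 -2.275
vertex -1.713 2.559 -2.253
endloop
endfacet
facet normal 0.059 0.556 -0.829
outer loop
vertex -1.757 3.209 -2.275
vertex -1.189 3.456 -2.069
vertex -1.197 2.915 -2.432
endloop
endfacet
facet normal 0.770 0.633 0.077
outer loop
vertex -1.189 3.456 -2.069
vertex -1.107 3.281 -1.447
vertex -0.795 2.959 -1.921
endloop
endfacet
facet normal 0.281 -0.907 0.312
outer loop
vertex -1.119 2.404 -2.034
vertex -1.063 2.631 -1.425
vertex -1.631 2.384 -1.631
endloop
endfacet
facet normal -0.158 -0.956 -0.248
outer loop
vertex -1.119 2.404 -2.034
vertex -1.631 2.384 -1.631
vertex -1.713 2.559 -2.253
endloop
endfacet
facet normal 0.136 -0.596 -0.792
outer loop
vertex -1.119 2.404 -2.034
vertex -1.713 2.559 -2.253
vertex -1.197 2.915 -2.432
endloop
endfacet
facet normal 0.756 -0.326 -0.567
outer loop
vertex -1.119 2.404 -2.034
vertex -1.197 2.915 -2.432
vertex -0.795 2.959 -1.921
endloop
endfacet
facet normal 0.847 -0.518 0.115
outer loop
vertex -1.119 2.404 -2.034
vertex -0.795 2.959 -1.921
vertex -1.063 2.631 -1.425
endloop
endfacet
facet normal -0.059 -0.556 0.829
outer loop
vertex -1.631 2.384 -1.631
vertex -1.063 2.631 -1.425
vertex -1.623 2.925 -1.268
endloop
endfacet
facet normal -0.770 -0.633 -0.077
outer loop
vertex -1.713 2.559 -2.253
vertex -1.631 2.384 -1.631
vertex -2.025 2.881 -1.779
endloop
endfacet
facet normal -0.295 -0.052 -0.954
outer loop
vertex -1.197 2.915 -2.432
vertex -1.713 2.559 -2.253
vertex -1.757 3.209 -2.275
endloop
endfacet
facet normal 0.709 0.386 -0.591
outer loop
vertex -0.795 2.959 -1.921
vertex -1.197 2.915 -2.432
vertex -1.189 3.456 -2.069
endloop
endfacet
facet normal 0.856 0.075 0.512
outer loop
vertex -1.063 2.631 -1.425
vertex -0.795 2.959 -1.921
vertex -1.107 3.281 -1.447
endloop
endfacet

endsolid


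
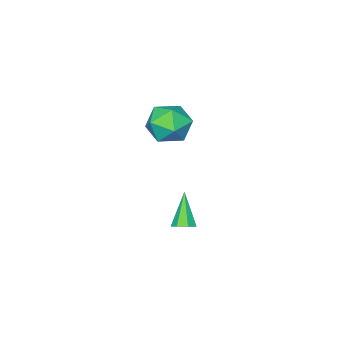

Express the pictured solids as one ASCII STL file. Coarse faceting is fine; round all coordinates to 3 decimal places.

solid 
facet normal 0.419 0.431 -0.799
outer loop
vertex -2.419 0.934 -3.581
vertex -2.942 0.871 -3.889
vertex -2.759 1.338 -3.541
endloop
endfacet
facet normal 0.504 0.346 0.791
outer loop
vertex -2.419 0.934 -3.581
vertex -2.759 1.338 -3.541
vertex -3.758 0.029 -2.331
endloop
endfacet
facet normal 0.418 0.432 -0.799
outer loop
vertex -2.759 1.338 -3.541
vertex -2.942 0.871 -3.889
vertex -3.237 1.39 -3.763
endloop
endfacet
facet normal -0.212 0.746 0.632
outer loop
vertex -2.759 1.338 -3.541
vertex -3.237 1.39 -3.763
vertex -3.758 0.029 -2.331
endloop
endfacet
facet normal 0.419 0.432 -0.798
outer loop
vertex -3.237 1.39 -3.763
vertex -2.942 0.871 -3.889
vertex -3.492 1.052 -4.08
endloop
endfacet
facet normal -0.854 0.495 0.160
outer loop
vertex -3.237 1.39 -3.763
vertex -3.492 1.052 -4.08
vertex -3.758 0.029 -2.331
endloop
endfacet
facet normal 0.419 0.431 -0.799
outer loop
vertex -3.492 1.052 -4.08
vertex -2.942 0.871 -3.889
vertex -3.334 0.578 -4.253
endloop
endfacet
facet normal -0.939 -0.215 -0.269
outer loop
vertex -3.492 1.052 -4.08
vertex -3.334 0.578 -4.253
vertex -3.758 0.029 -2.331
endloop
endfacet
facet normal 0.419 0.432 -0.799
outer loop
vertex -3.334 0.578 -4.253
vertex -2.942 0.871 -3.889
vertex -2.88 0.324 -4.152
endloop
endfacet
facet normal -0.403 -0.853 -0.332
outer loop
vertex -3.334 0.578 -4.253
vertex -2.88 0.324 -4.152
vertex -3.758 0.029 -2.331
endloop
endfacet
facet normal 0.418 0.432 -0.799
outer loop
vertex -2.88 0.324 -4.152
vertex -2.942 0.871 -3.889
vertex -2.473 0.483 -3.853
endloop
endfacet
facet normal 0.352 -0.936 0.018
outer loop
vertex -2.88 0.324 -4.152
vertex -2.473 0.483 -3.853
vertex -3.758 0.029 -2.331
endloop
endfacet
facet normal 0.419 0.432 -0.799
outer loop
vertex -2.473 0.483 -3.853
vertex -2.942 0.871 -3.889
vertex -2.419 0.934 -3.581
endloop
endfacet
facet normal 0.755 -0.403 0.517
outer loop
vertex -2.473 0.483 -3.853
vertex -2.419 0.934 -3.581
vertex -3.758 0.029 -2.331
endloop
endfacet
facet normal -0.651 0.682 -0.333
outer loop
vertex -3.431 0.332 1.544
vertex -4.354 -0.416 1.818
vertex -3.946 0.379 2.649
endloop
endfacet
facet normal -0.066 0.995 -0.073
outer loop
vertex -3.431 0.332 1.544
vertex -3.946 0.379 2.649
vertex -2.734 0.451 2.537
endloop
endfacet
facet normal 0.496 0.750 -0.438
outer loop
vertex -3.431 0.332 1.544
vertex -2.734 0.451 2.537
vertex -2.393 -0.3 1.638
endloop
endfacet
facet normal 0.257 0.285 -0.923
outer loop
vertex -3.431 0.332 1.544
vertex -2.393 -0.3 1.638
vertex -3.394 -0.835 1.194
endloop
endfacet
facet normal -0.452 0.243 -0.858
outer loop
vertex -3.431 0.332 1.544
vertex -3.394 -0.835 1.194
vertex -4.354 -0.416 1.818
endloop
endfacet
facet normal 0.009 0.794 0.608
outer loop
vertex -2.734 0.451 2.537
vertex -3.946 0.379 2.649
vertex -3.226 -0.225 3.426
endloop
endfacet
facet normal -0.940 0.287 0.187
outer loop
vertex -3.946 0.379 2.649
vertex -4.354 -0.416 1.818
vertex -4.227 -0.76 2.982
endloop
endfacet
facet normal -0.616 -0.424 -0.664
outer loop
vertex -4.354 -0.416 1.818
vertex -3.394 -0.835 1.194
vertex -3.886 -1.511 2.083
endloop
endfacet
facet normal 0.531 -0.356 -0.769
outer loop
vertex -3.394 -0.835 1.194
vertex -2.393 -0.3 1.638
vertex -2.674 -1.439 1.971
endloop
endfacet
facet normal 0.918 0.396 0.017
outer loop
vertex -2.393 -0.3 1.638
vertex -2.734 0.451 2.537
vertex -2.266 -0.644 2.802
endloop
endfacet
facet normal -0.257 -0.285 0.923
outer loop
vertex -3.189 -1.392 3.076
vertex -3.226 -0.225 3.426
vertex -4.227 -0.76 2.982
endloop
endfacet
facet normal -0.496 -0.750 0.438
outer loop
vertex -3.189 -1.392 3.076
vertex -4.227 -0.76 2.982
vertex -3.886 -1.511 2.083
endloop
endfacet
facet normal 0.066 -0.995 0.073
outer loop
vertex -3.189 -1.392 3.076
vertex -3.886 -1.511 2.083
vertex -2.674 -1.439 1.971
endloop
endfacet
facet normal 0.651 -0.682 0.333
outer loop
vertex -3.189 -1.392 3.076
vertex -2.674 -1.439 1.971
vertex -2.266 -0.644 2.802
endloop
endfacet
facet normal 0.452 -0.243 0.858
outer loop
vertex -3.189 -1.392 3.076
vertex -2.266 -0.644 2.802
vertex -3.226 -0.225 3.426
endloop
endfacet
facet normal -0.531 0.356 0.769
outer loop
vertex -4.227 -0.76 2.982
vertex -3.226 -0.225 3.426
vertex -3.946 0.379 2.649
endloop
endfacet
facet normal -0.918 -0.396 -0.017
outer loop
vertex -3.886 -1.511 2.083
vertex -4.227 -0.76 2.982
vertex -4.354 -0.416 1.818
endloop
endfacet
facet normal -0.009 -0.794 -0.608
outer loop
vertex -2.674 -1.439 1.971
vertex -3.886 -1.511 2.083
vertex -3.394 -0.835 1.194
endloop
endfacet
facet normal 0.940 -0.287 -0.187
outer loop
vertex -2.266 -0.644 2.802
vertex -2.674 -1.439 1.971
vertex -2.393 -0.3 1.638
endloop
endfacet
facet normal 0.616 0.424 0.664
outer loop
vertex -3.226 -0.225 3.426
vertex -2.266 -0.644 2.802
vertex -2.734 0.451 2.537
endloop
endfacet

endsolid
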